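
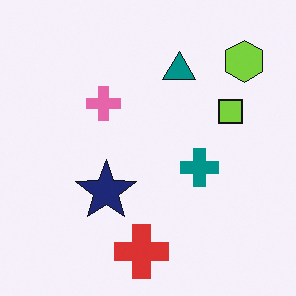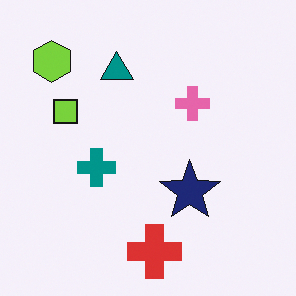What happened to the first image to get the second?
Flipped horizontally (left ↔ right).

The lime hexagon is in the top-right of the first image and the top-left of the second — shapes on opposite sides of the vertical midline have swapped in a mirror flip.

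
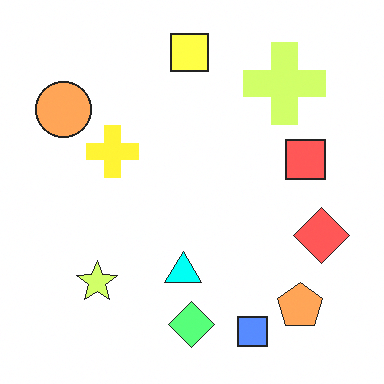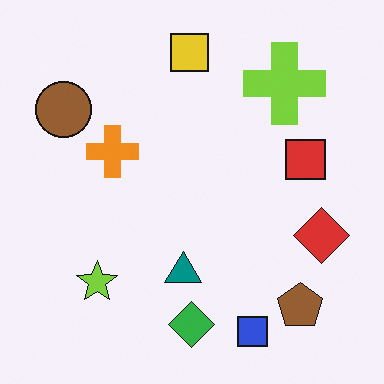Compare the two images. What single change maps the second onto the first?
Noticeably brightened.

Every pixel — background and shapes alike — is uniformly brightened.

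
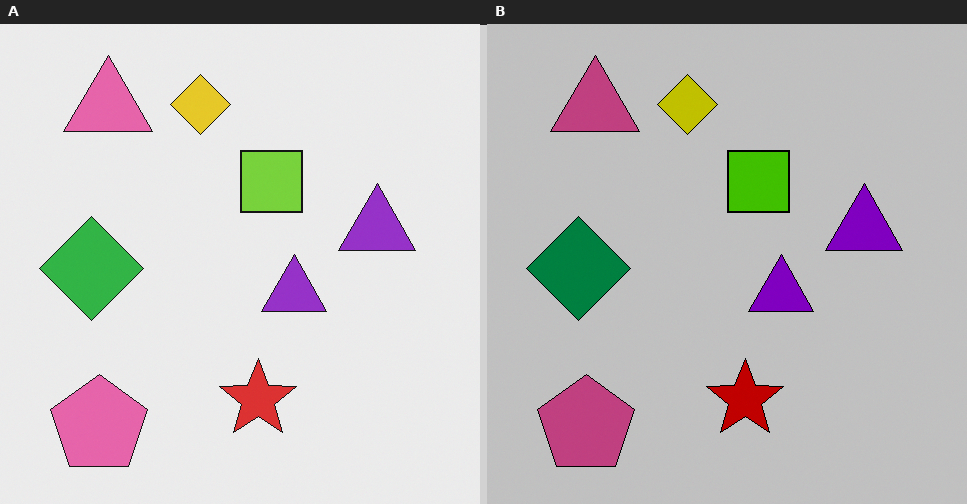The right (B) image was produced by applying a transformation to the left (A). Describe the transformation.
It was aggressively posterized.

Each flat color has snapped to a coarser quantized level — most visibly, the near-white background has dropped to a flat grey.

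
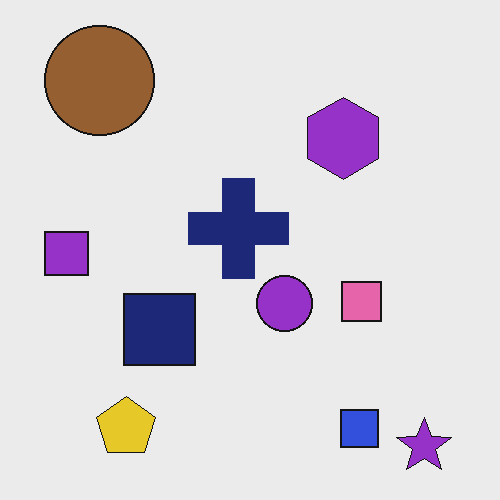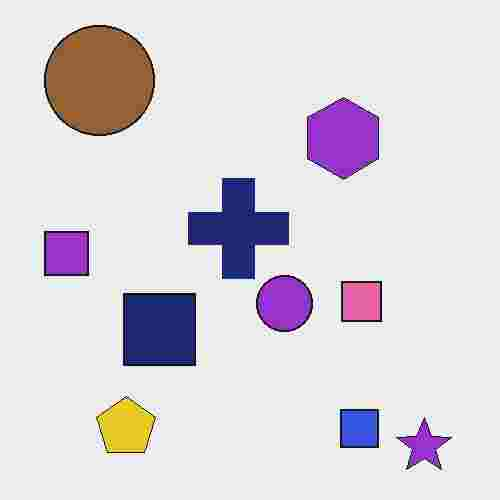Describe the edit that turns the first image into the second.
The transformation is: heavily JPEG-compressed with obvious blocking artifacts.

Blocky 8×8 compression artifacts appear around shape edges and the flat background shows ringing — characteristic JPEG degradation.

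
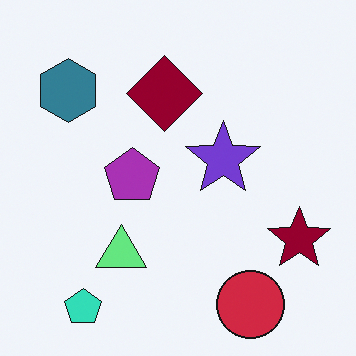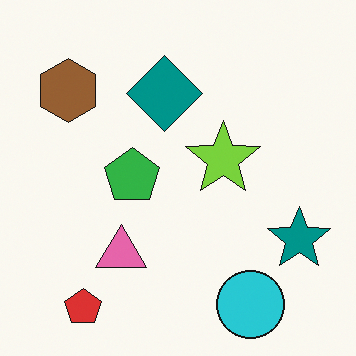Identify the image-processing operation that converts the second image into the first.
The image was hue-shifted by a large amount.

Every shape's color has rotated by the same amount around the hue wheel — a uniform hue shift.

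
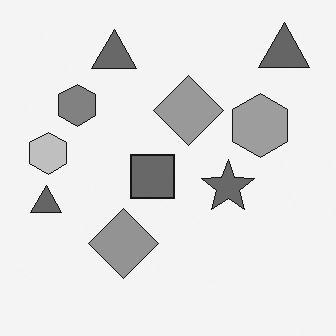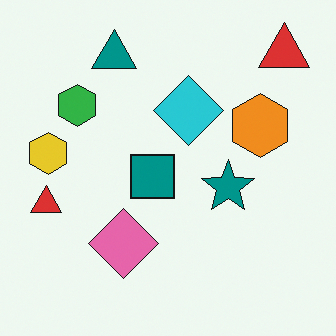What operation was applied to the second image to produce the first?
The transformation is: converted to grayscale.

All color is removed — every shape is now a shade of grey.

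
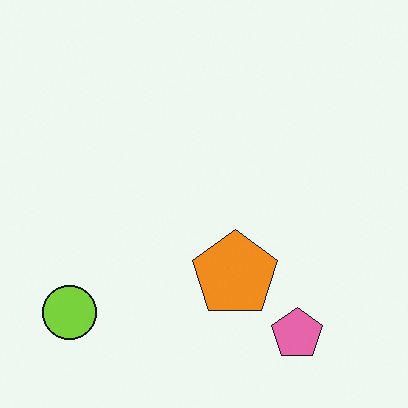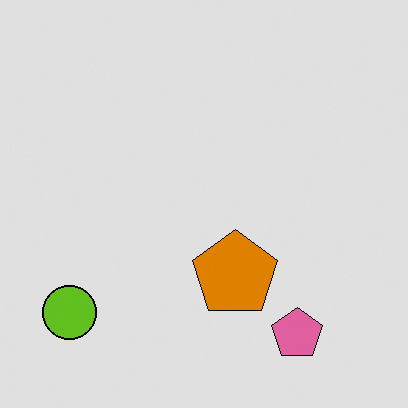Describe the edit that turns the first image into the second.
Moderately posterized.

Each flat color has snapped to a coarser quantized level — most visibly, the near-white background has dropped to a flat grey.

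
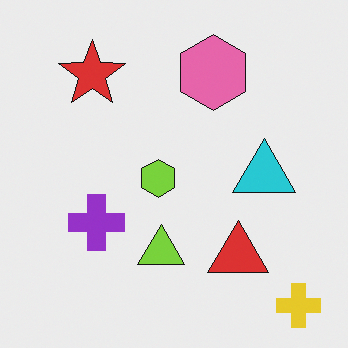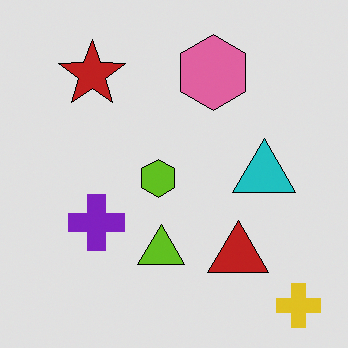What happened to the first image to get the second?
It was moderately posterized.

Each flat color has snapped to a coarser quantized level — most visibly, the near-white background has dropped to a flat grey.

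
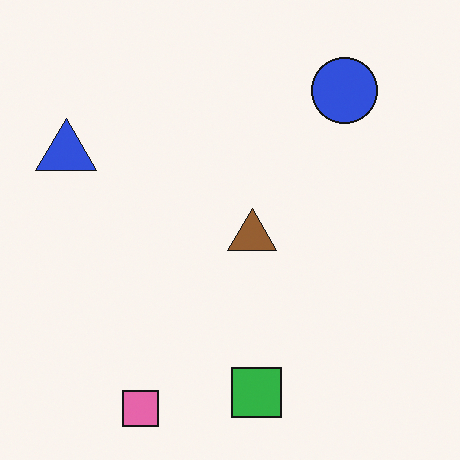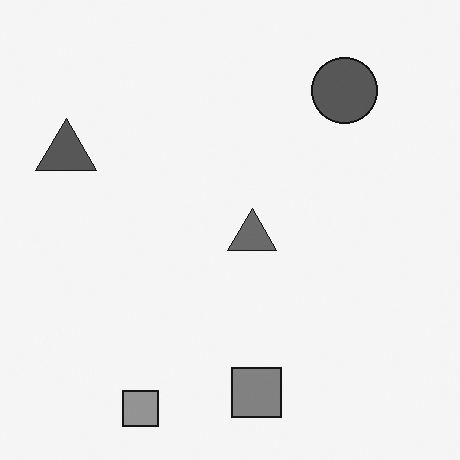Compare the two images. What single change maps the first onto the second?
The image was converted to grayscale.

All color is removed — every shape is now a shade of grey.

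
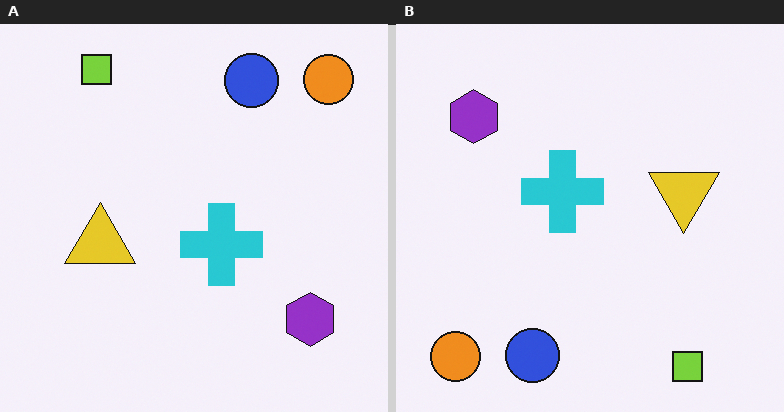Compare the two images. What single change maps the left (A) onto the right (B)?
This is the original image rotated 180°.

The orange circle sits in the top-right of the left (A) image and the bottom-left of the right (B) — consistent with a whole-image 180° rotation.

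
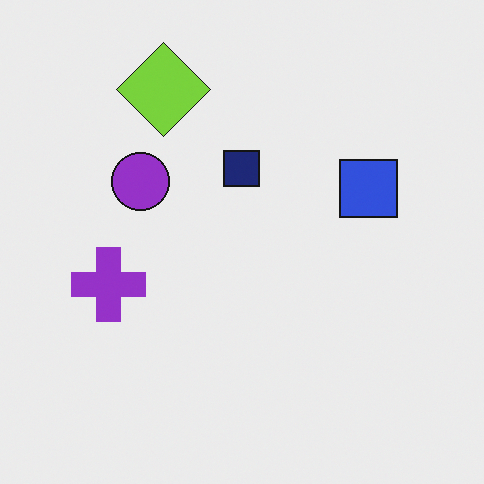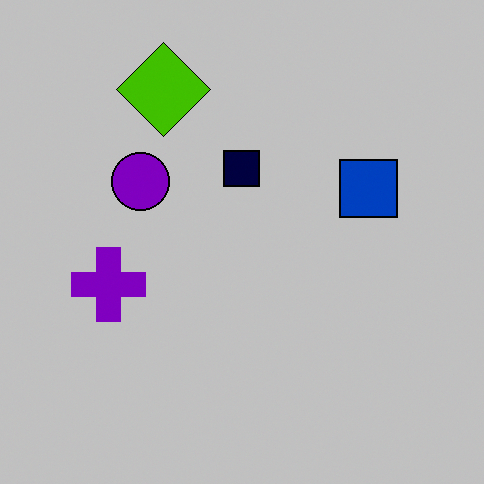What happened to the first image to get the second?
It was aggressively posterized.

Each flat color has snapped to a coarser quantized level — most visibly, the near-white background has dropped to a flat grey.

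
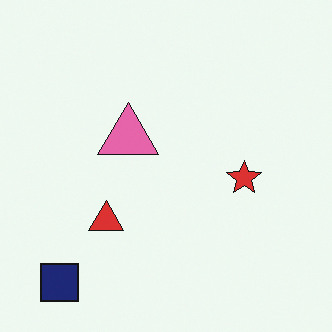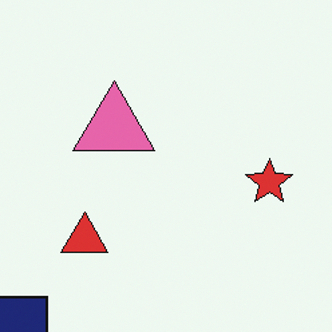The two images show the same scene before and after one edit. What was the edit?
It was cropped to a modestly smaller region and rescaled.

The visible shapes are larger and the field of view is narrower; shapes near the original edges may be partly or wholly outside the frame — a crop-and-rescale.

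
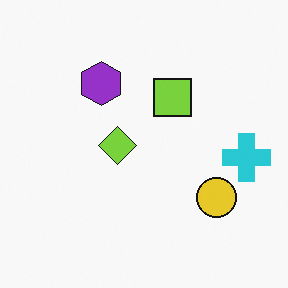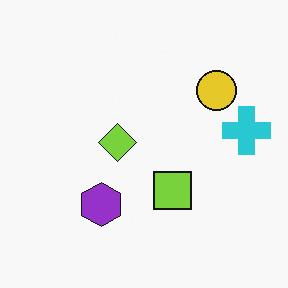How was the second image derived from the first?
Flipped vertically (top ↔ bottom).

The purple hexagon is in the top of the first image and the bottom of the second — shapes on opposite sides of the horizontal midline have swapped in a mirror flip.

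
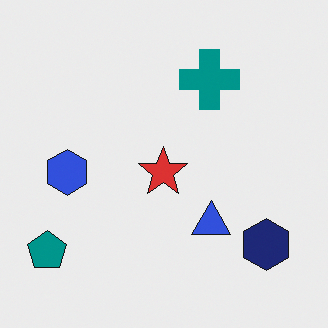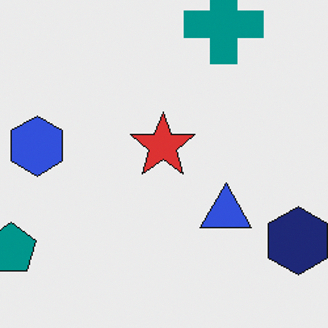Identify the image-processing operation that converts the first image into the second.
The second image is the first cropped to a modestly smaller region and rescaled.

The visible shapes are larger and the field of view is narrower; shapes near the original edges may be partly or wholly outside the frame — a crop-and-rescale.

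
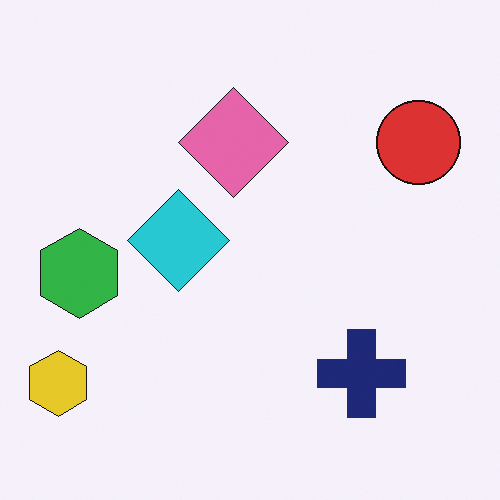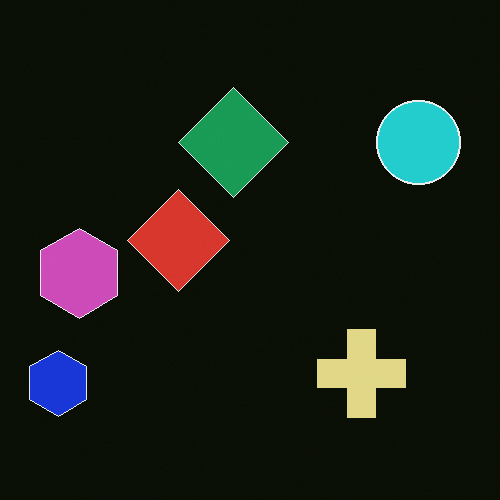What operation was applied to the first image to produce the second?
It was color-inverted (negative).

The light background has become dark and every shape's color is its complement — a photographic negative.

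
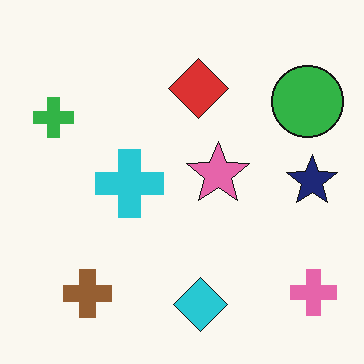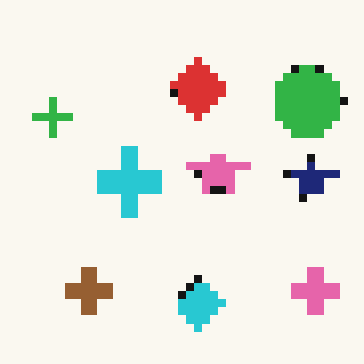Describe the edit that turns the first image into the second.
Moderately pixelated.

Shapes are reduced to large square blocks; fine edges and outlines are lost — a downscale-then-upscale (mosaic) effect.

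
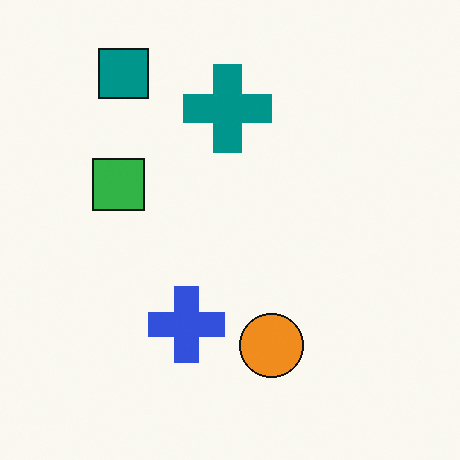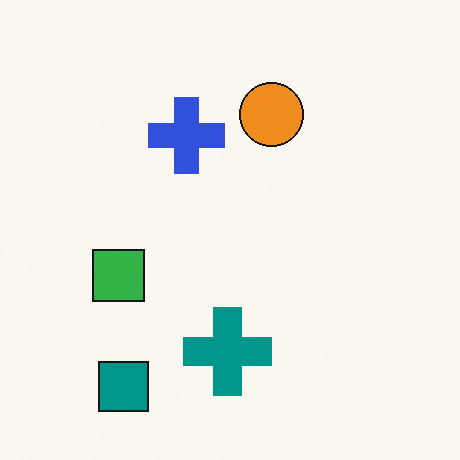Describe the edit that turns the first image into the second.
Flipped vertically (top ↔ bottom).

The teal square is in the top-left of the first image and the bottom-left of the second — shapes on opposite sides of the horizontal midline have swapped in a mirror flip.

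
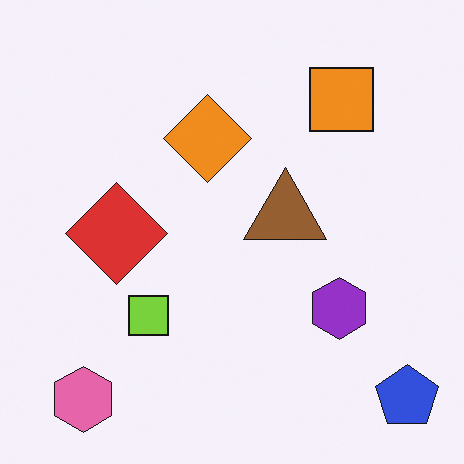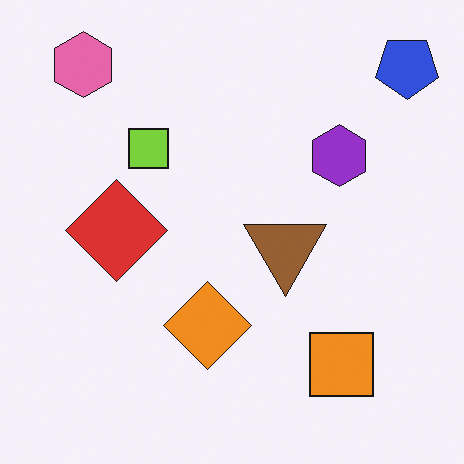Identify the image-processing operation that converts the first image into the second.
Flipped vertically (top ↔ bottom).

The pink hexagon is in the bottom-left of the first image and the top-left of the second — shapes on opposite sides of the horizontal midline have swapped in a mirror flip.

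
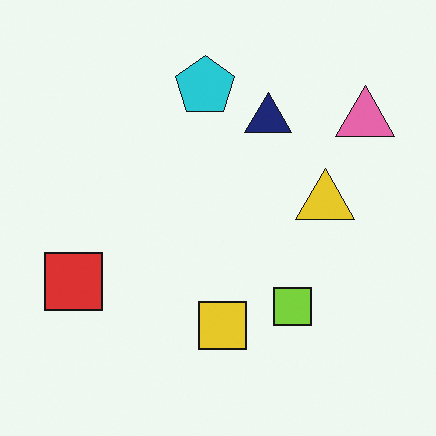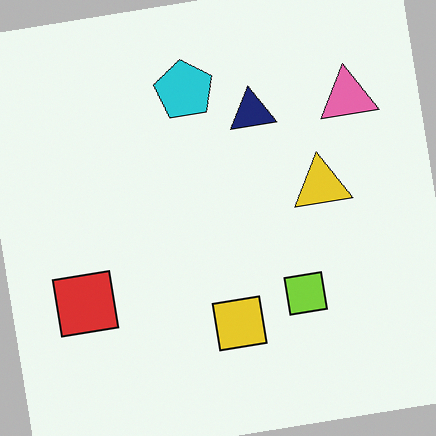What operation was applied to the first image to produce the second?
The image was rotated counter-clockwise by a slight angle.

Every shape is tilted by the same angle and the image corners show triangular fill wedges — a whole-image rotation by a non-right angle.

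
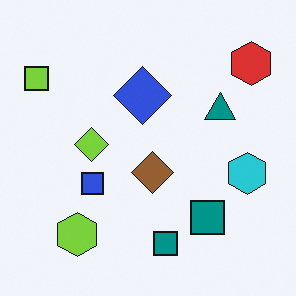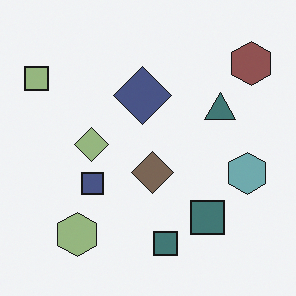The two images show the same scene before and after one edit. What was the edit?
The transformation is: made much more muted (saturation change).

All colors are more muted and greyish — a global saturation change.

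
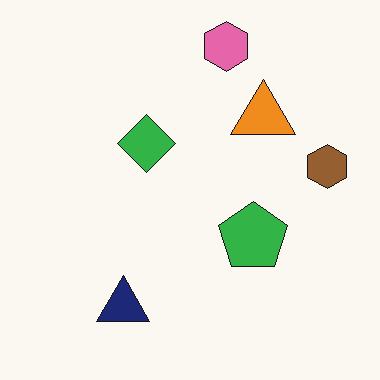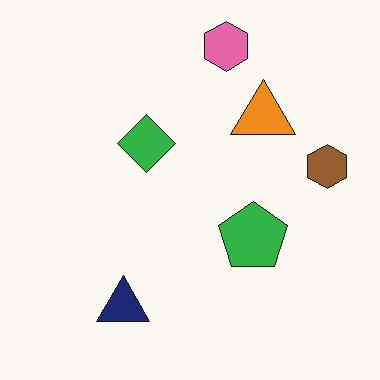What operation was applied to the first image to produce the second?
The image was JPEG-compressed with visible artifacts.

Blocky 8×8 compression artifacts appear around shape edges and the flat background shows ringing — characteristic JPEG degradation.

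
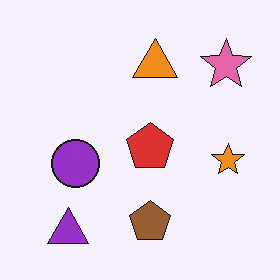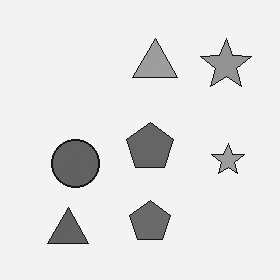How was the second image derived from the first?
Converted to grayscale.

All color is removed — every shape is now a shade of grey.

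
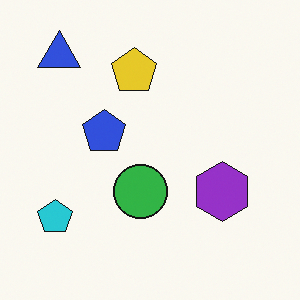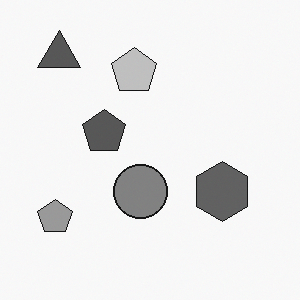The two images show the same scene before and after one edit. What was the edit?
The transformation is: converted to grayscale.

All color is removed — every shape is now a shade of grey.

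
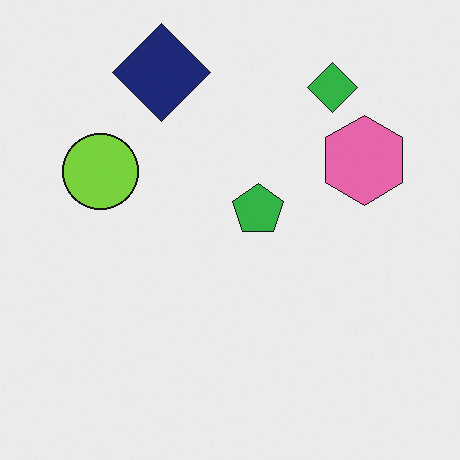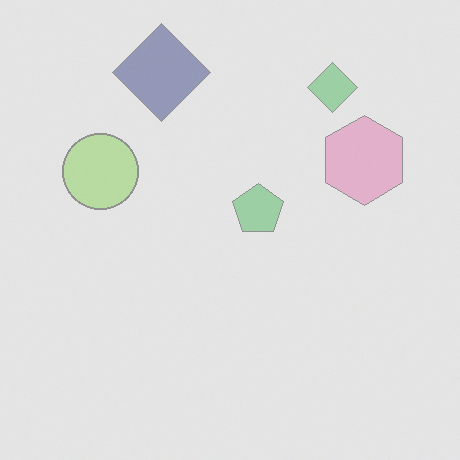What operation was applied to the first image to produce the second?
The transformation is: washed out (contrast reduced).

Tones are pushed toward mid-grey across the whole image — a global contrast change.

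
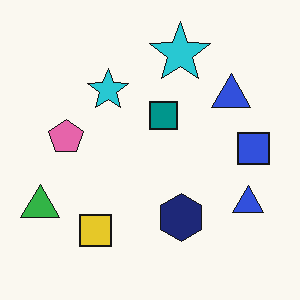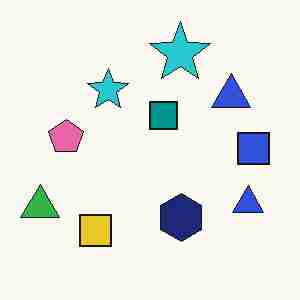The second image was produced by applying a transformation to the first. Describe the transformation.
This is the original image heavily JPEG-compressed with obvious blocking artifacts.

Blocky 8×8 compression artifacts appear around shape edges and the flat background shows ringing — characteristic JPEG degradation.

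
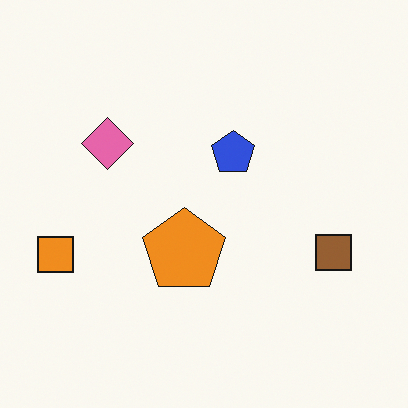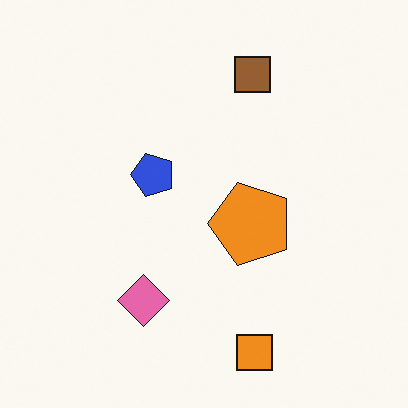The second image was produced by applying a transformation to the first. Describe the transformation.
The second image is the first rotated 90° counter-clockwise.

The orange square sits in the left of the first image and the bottom of the second — consistent with a whole-image 90° counter-clockwise rotation.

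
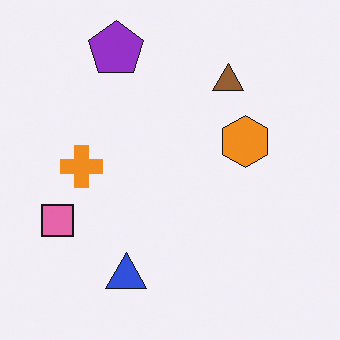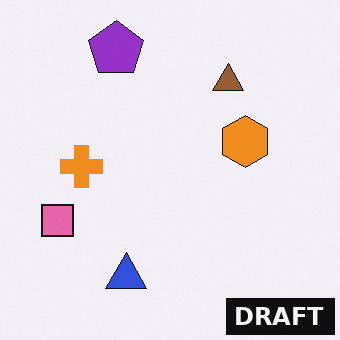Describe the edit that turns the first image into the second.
This is the original image watermarked with the text "DRAFT" in the lower-right corner.

A dark label reading "DRAFT" appears in the lower-right corner.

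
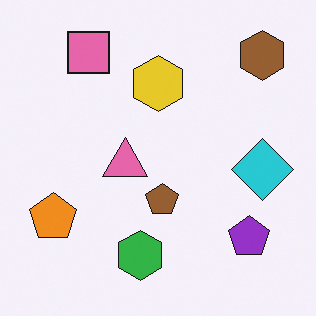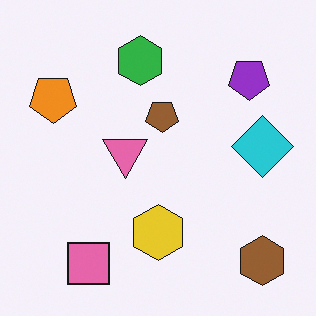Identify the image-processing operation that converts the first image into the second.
The image was flipped vertically (top ↔ bottom).

The pink square is in the top-left of the first image and the bottom-left of the second — shapes on opposite sides of the horizontal midline have swapped in a mirror flip.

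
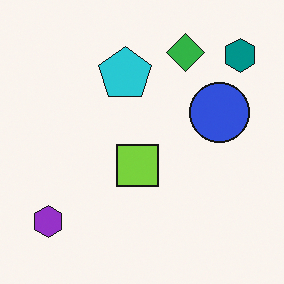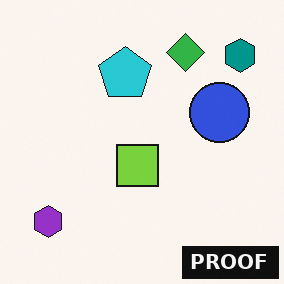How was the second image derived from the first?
Watermarked with the text "PROOF" in the lower-right corner.

A dark label reading "PROOF" appears in the lower-right corner.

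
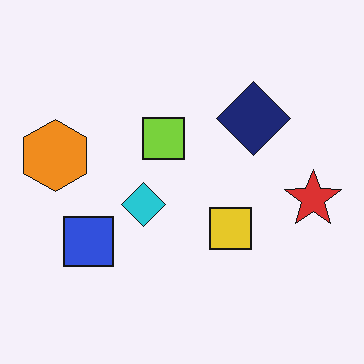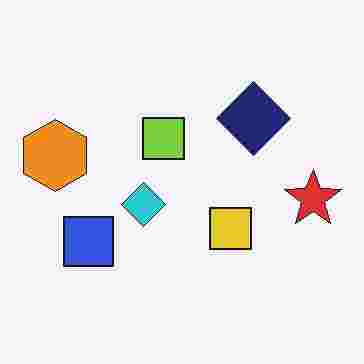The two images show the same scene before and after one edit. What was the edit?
The transformation is: heavily JPEG-compressed with obvious blocking artifacts.

Blocky 8×8 compression artifacts appear around shape edges and the flat background shows ringing — characteristic JPEG degradation.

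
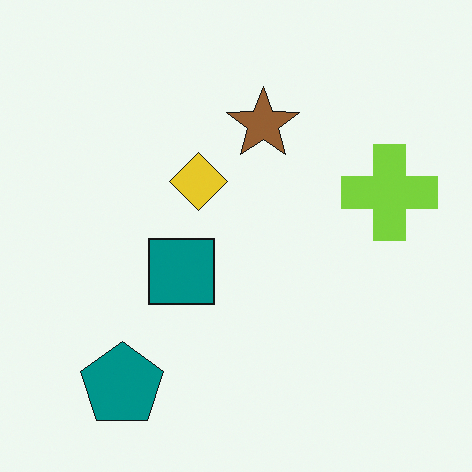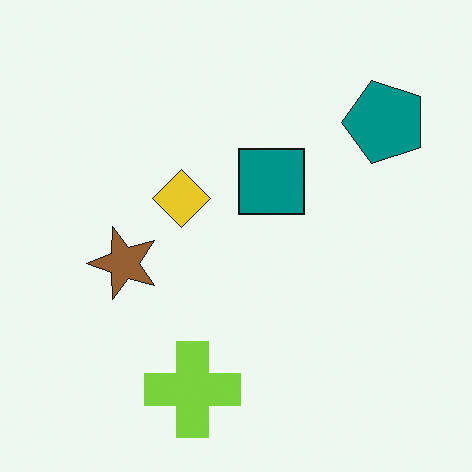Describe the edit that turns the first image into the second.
The second image is the first transposed (reflected across the top-left ↔ bottom-right diagonal).

Shapes have swapped their row and column positions — what was in the top-right is now in the bottom-left — a diagonal reflection.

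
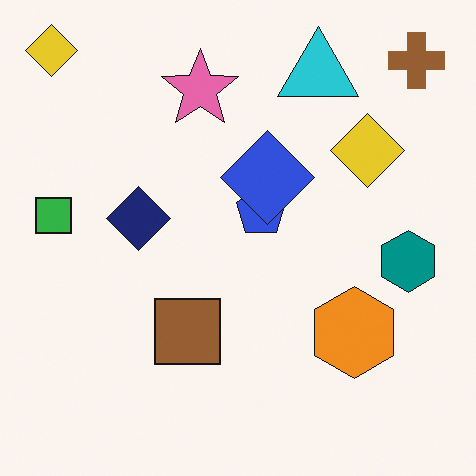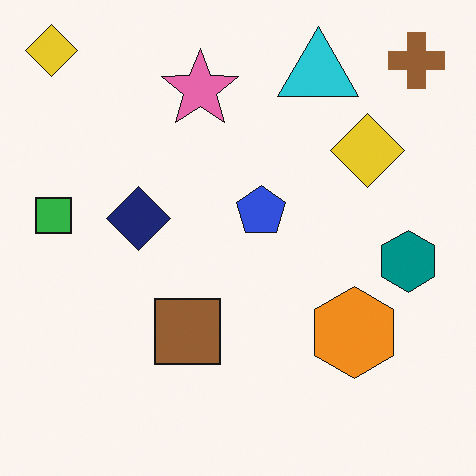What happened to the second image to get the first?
The transformation is: overlaid with an additional blue diamond.

A blue diamond appears in the first image that is absent from the second.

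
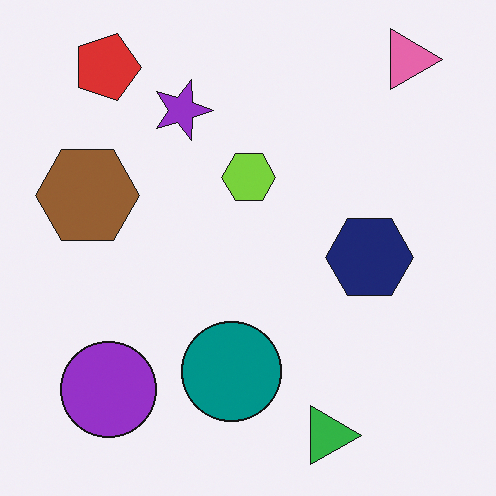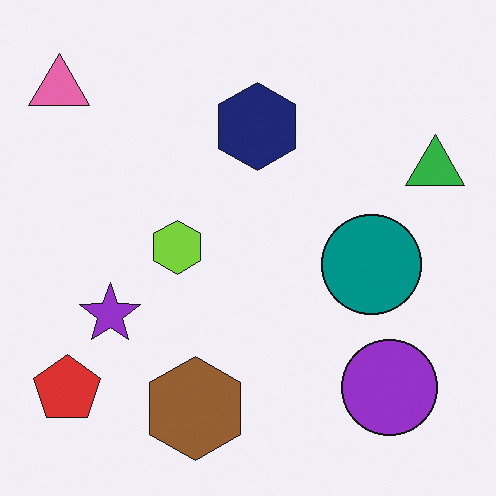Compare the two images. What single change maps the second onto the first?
The image was rotated 90° clockwise.

The pink triangle sits in the top-left of the second image and the top-right of the first — consistent with a whole-image 90° clockwise rotation.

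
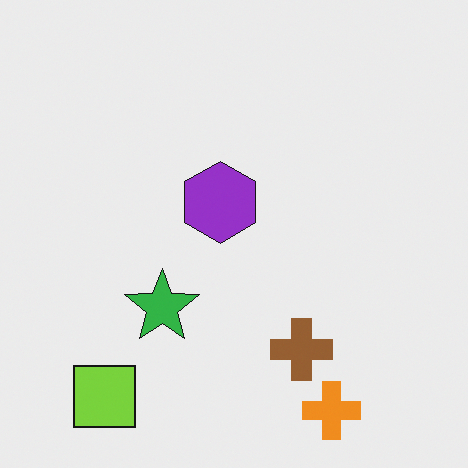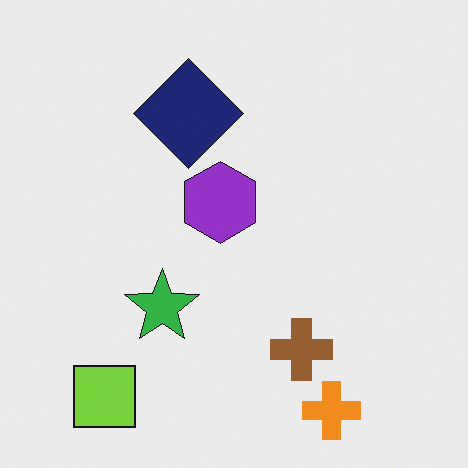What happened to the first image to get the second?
The image was overlaid with an additional navy diamond.

A navy diamond appears in the second image that is absent from the first.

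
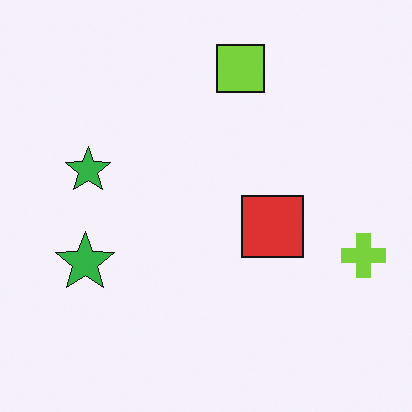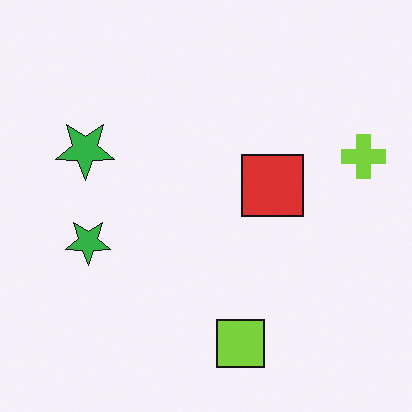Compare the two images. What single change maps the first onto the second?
The second image is the first flipped vertically (top ↔ bottom).

The lime square is in the top of the first image and the bottom of the second — shapes on opposite sides of the horizontal midline have swapped in a mirror flip.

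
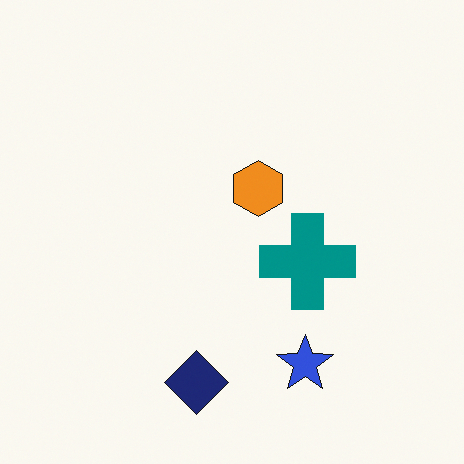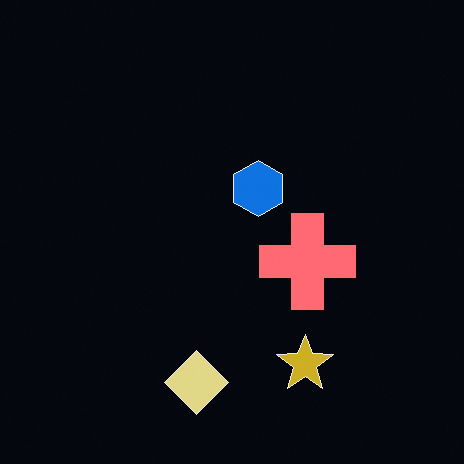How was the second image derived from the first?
The second image is the first color-inverted (negative).

The light background has become dark and every shape's color is its complement — a photographic negative.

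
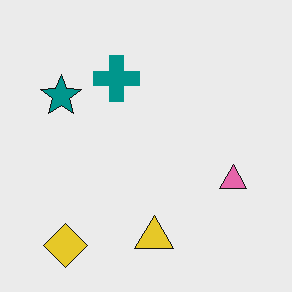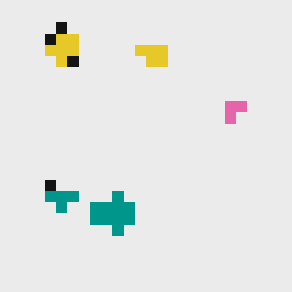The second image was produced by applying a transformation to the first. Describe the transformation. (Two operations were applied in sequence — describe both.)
This is the original image flipped vertically (top ↔ bottom), then coarsely pixelated.

The yellow diamond is in the bottom-left of the first image and the top-left of the second — shapes on opposite sides of the horizontal midline have swapped in a mirror flip. Shapes are reduced to large square blocks; fine edges and outlines are lost — a downscale-then-upscale (mosaic) effect.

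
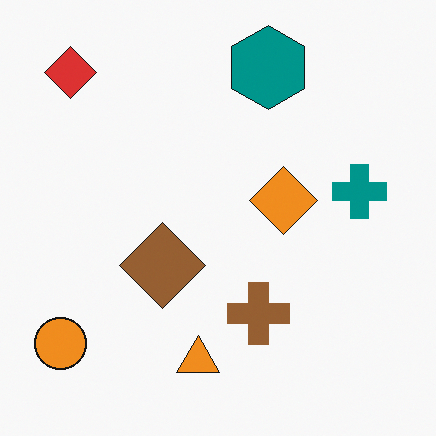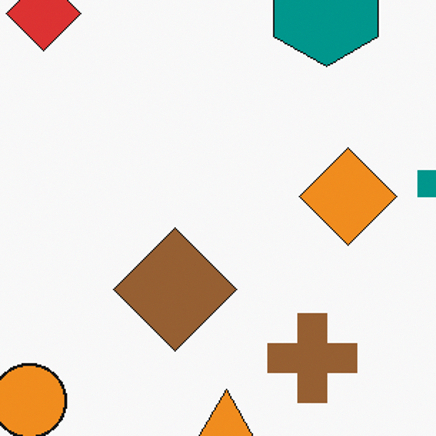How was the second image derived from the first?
Cropped to a modestly smaller region and rescaled.

The visible shapes are larger and the field of view is narrower; shapes near the original edges may be partly or wholly outside the frame — a crop-and-rescale.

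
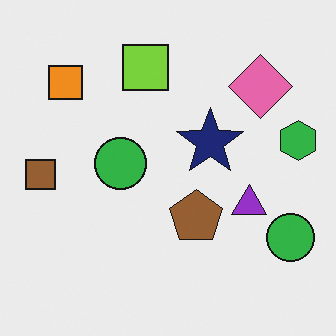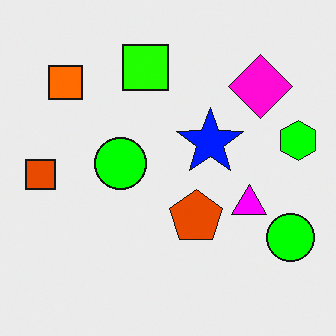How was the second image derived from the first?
This is the original image made much more vivid (saturation change).

All colors are more vivid — a global saturation change.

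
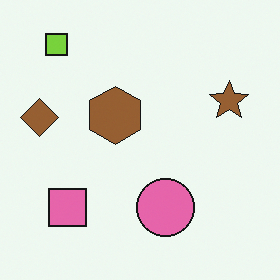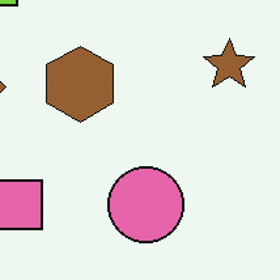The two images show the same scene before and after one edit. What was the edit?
The transformation is: cropped to a modestly smaller region and rescaled.

The visible shapes are larger and the field of view is narrower; shapes near the original edges may be partly or wholly outside the frame — a crop-and-rescale.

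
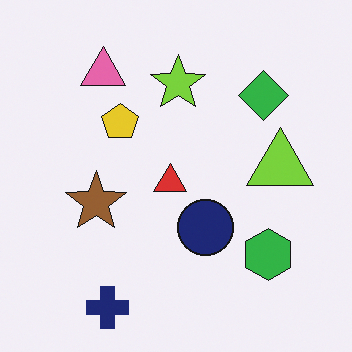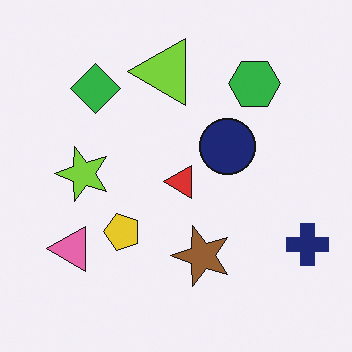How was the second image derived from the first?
It was rotated 90° counter-clockwise.

The navy cross sits in the bottom-left of the first image and the bottom-right of the second — consistent with a whole-image 90° counter-clockwise rotation.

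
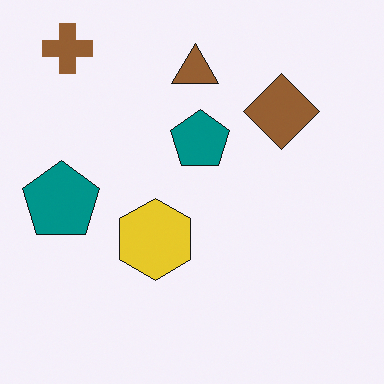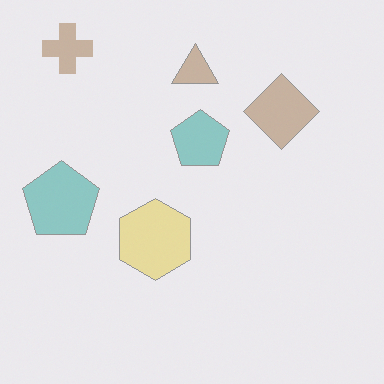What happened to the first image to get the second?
The second image is the first washed out (contrast reduced).

Tones are pushed toward mid-grey across the whole image — a global contrast change.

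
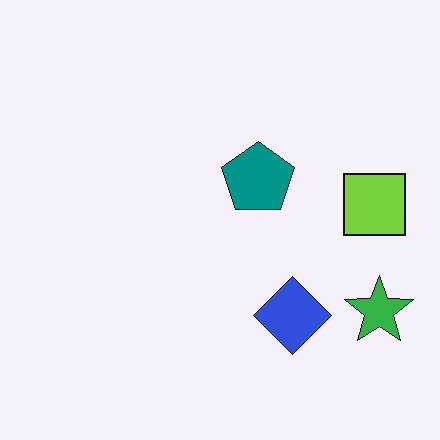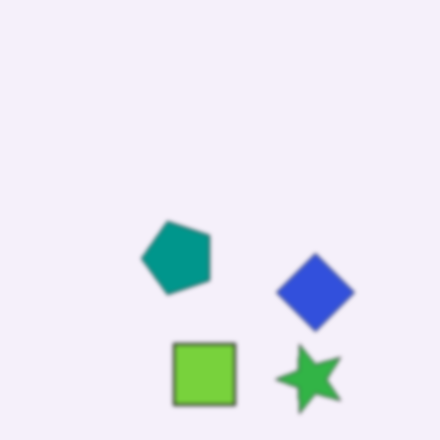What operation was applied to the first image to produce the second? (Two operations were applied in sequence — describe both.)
Given a subtle gaussian blur, then transposed (reflected across the top-left ↔ bottom-right diagonal).

Shape edges and outlines are uniformly softened across the whole image. Shapes have swapped their row and column positions — what was in the top-right is now in the bottom-left — a diagonal reflection.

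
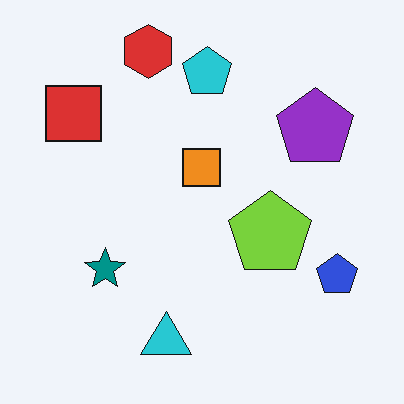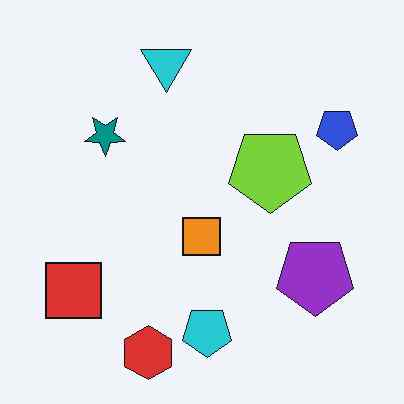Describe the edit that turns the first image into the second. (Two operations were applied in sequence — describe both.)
Flipped vertically (top ↔ bottom), then given moderate JPEG compression.

The red hexagon is in the top of the first image and the bottom of the second — shapes on opposite sides of the horizontal midline have swapped in a mirror flip. Blocky 8×8 compression artifacts appear around shape edges and the flat background shows ringing — characteristic JPEG degradation.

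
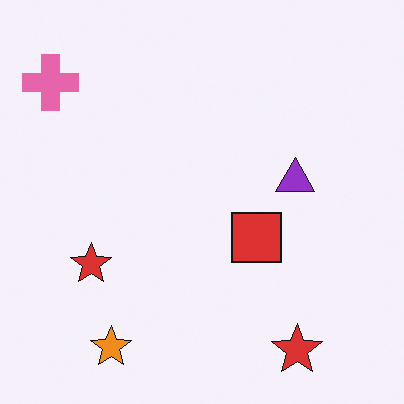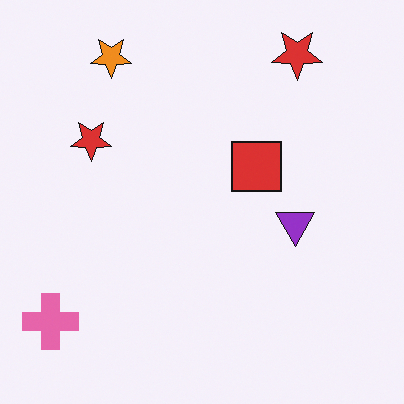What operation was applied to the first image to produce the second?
The image was flipped vertically (top ↔ bottom).

The orange star is in the bottom-left of the first image and the top-left of the second — shapes on opposite sides of the horizontal midline have swapped in a mirror flip.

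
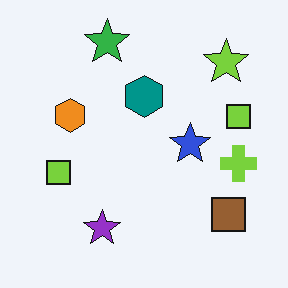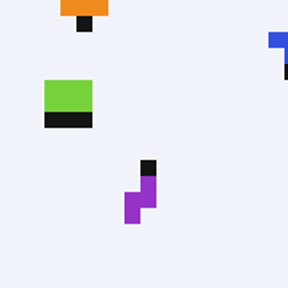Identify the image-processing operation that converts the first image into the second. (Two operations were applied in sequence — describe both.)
The second image is the first coarsely pixelated, then cropped tightly and scaled back up.

Shapes are reduced to large square blocks; fine edges and outlines are lost — a downscale-then-upscale (mosaic) effect. The visible shapes are larger and the field of view is narrower; shapes near the original edges may be partly or wholly outside the frame — a crop-and-rescale.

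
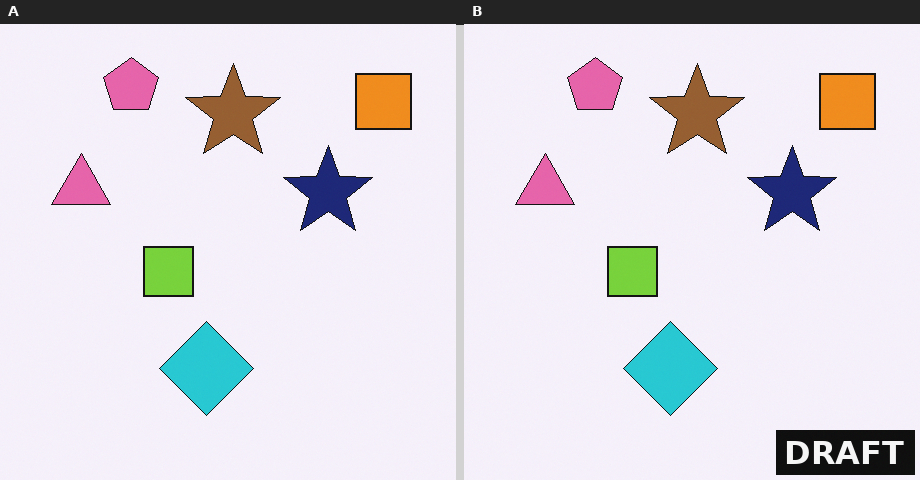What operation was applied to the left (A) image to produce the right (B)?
The image was watermarked with the text "DRAFT" in the lower-right corner.

A dark label reading "DRAFT" appears in the lower-right corner.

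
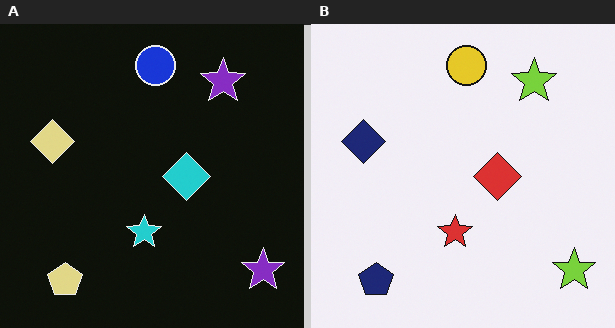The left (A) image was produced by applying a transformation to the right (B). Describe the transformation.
It was color-inverted (negative).

The light background has become dark and every shape's color is its complement — a photographic negative.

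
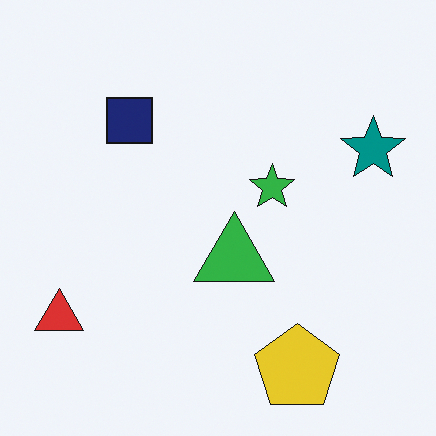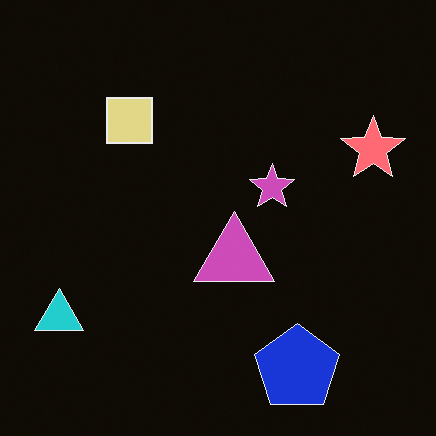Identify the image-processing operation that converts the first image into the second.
The transformation is: color-inverted (negative).

The light background has become dark and every shape's color is its complement — a photographic negative.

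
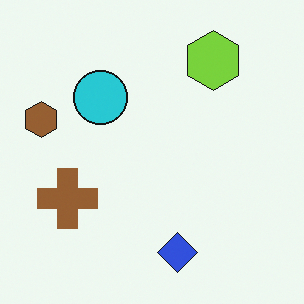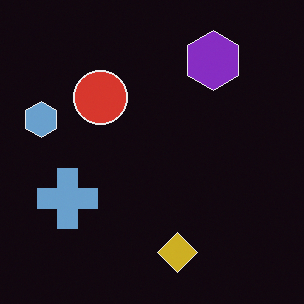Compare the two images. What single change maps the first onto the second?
Color-inverted (negative).

The light background has become dark and every shape's color is its complement — a photographic negative.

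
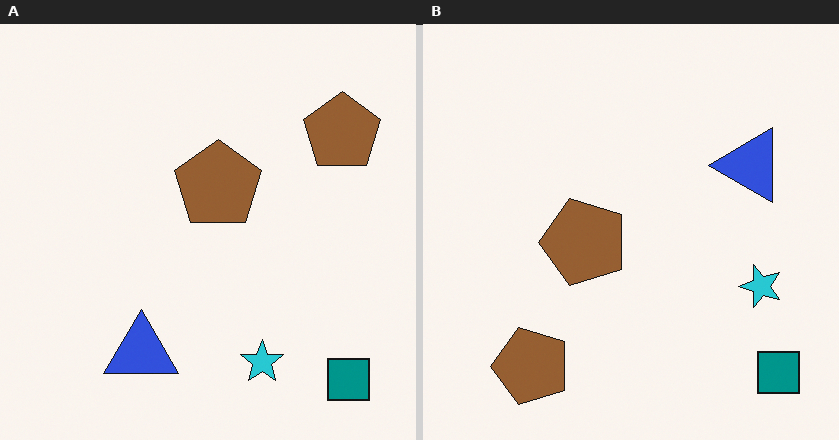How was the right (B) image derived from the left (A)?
The right (B) image is the left (A) transposed (reflected across the top-left ↔ bottom-right diagonal).

Shapes have swapped their row and column positions — what was in the top-right is now in the bottom-left — a diagonal reflection.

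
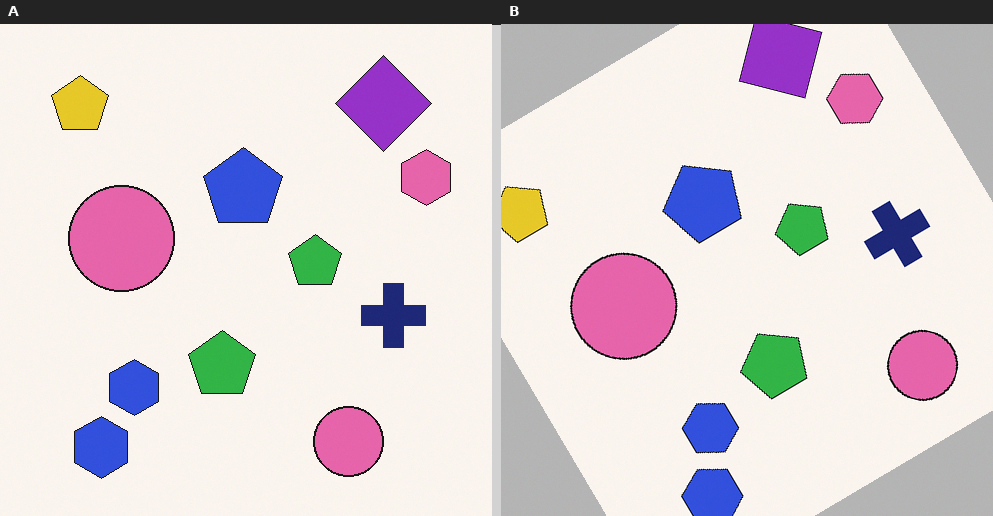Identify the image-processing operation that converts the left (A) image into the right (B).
The transformation is: rotated counter-clockwise by a large amount — several tens of degrees.

Every shape is tilted by the same angle and the image corners show triangular fill wedges — a whole-image rotation by a non-right angle.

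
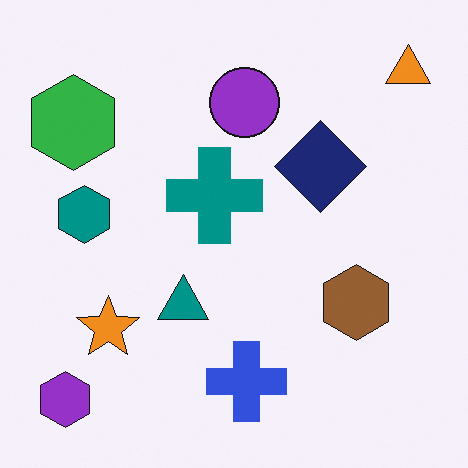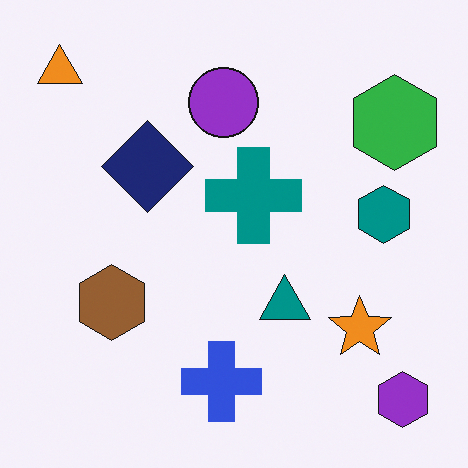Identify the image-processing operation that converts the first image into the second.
The transformation is: flipped horizontally (left ↔ right).

The orange triangle is in the top-right of the first image and the top-left of the second — shapes on opposite sides of the vertical midline have swapped in a mirror flip.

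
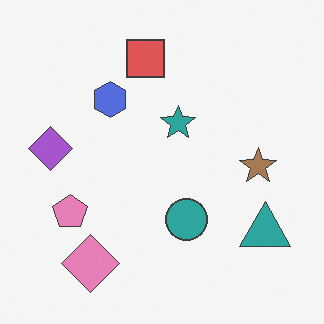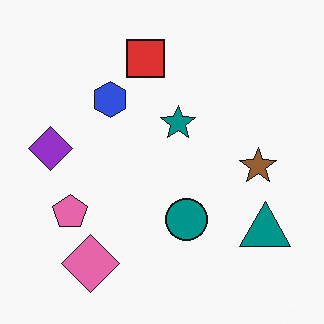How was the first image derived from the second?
Given slightly reduced contrast.

Tones are pushed toward mid-grey across the whole image — a global contrast change.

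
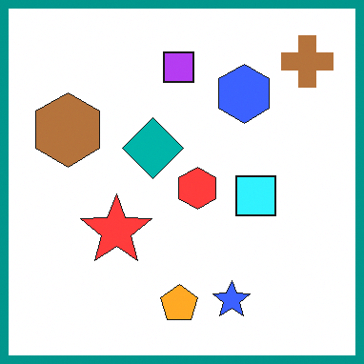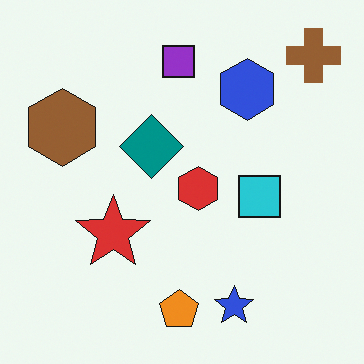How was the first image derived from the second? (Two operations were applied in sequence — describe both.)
The image was brightened a little, then framed with a teal border.

Every pixel — background and shapes alike — is uniformly brightened. A solid teal frame runs around the edge of the first image, with the content slightly shrunk inside it.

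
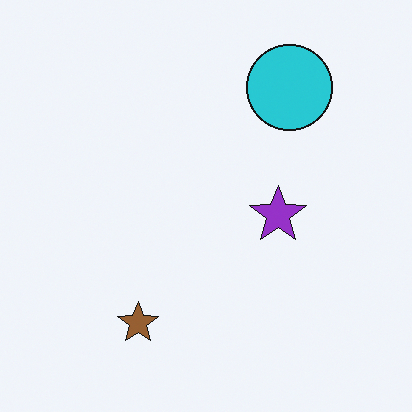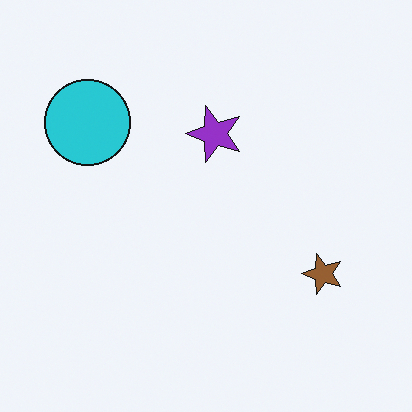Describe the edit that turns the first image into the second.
This is the original image rotated 90° counter-clockwise.

The cyan circle sits in the top-right of the first image and the top-left of the second — consistent with a whole-image 90° counter-clockwise rotation.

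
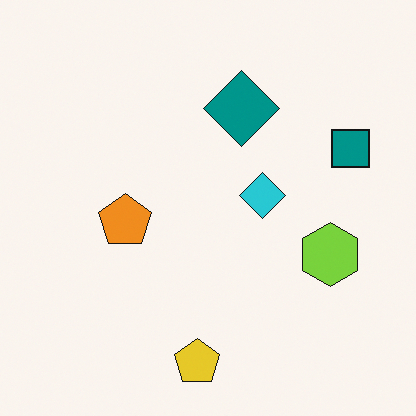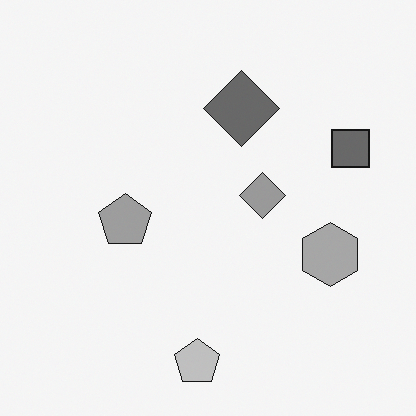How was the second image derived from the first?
The transformation is: converted to grayscale.

All color is removed — every shape is now a shade of grey.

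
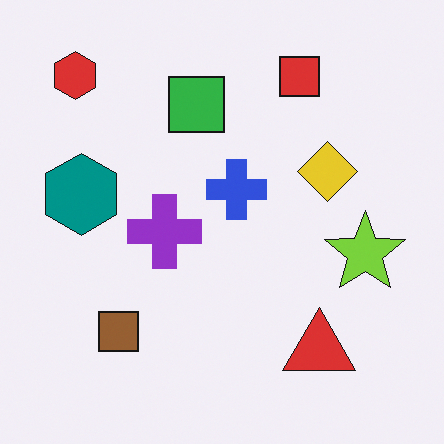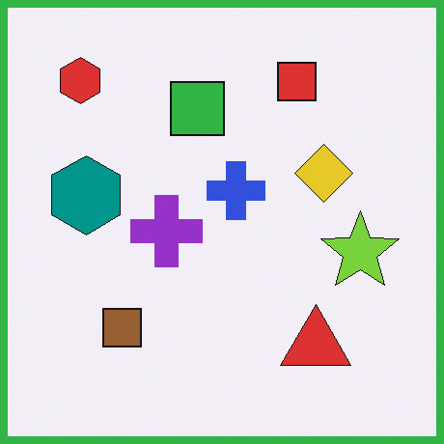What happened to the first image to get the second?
The image was framed with a green border.

A solid green frame runs around the edge of the second image, with the content slightly shrunk inside it.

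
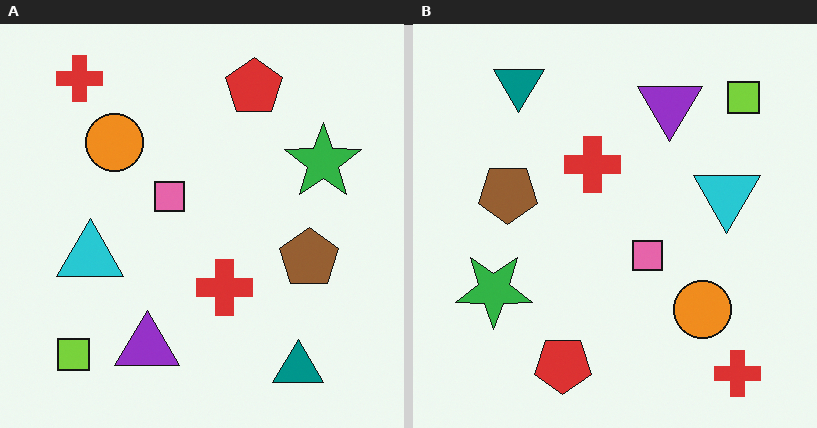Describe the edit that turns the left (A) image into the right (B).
It was rotated 180°.

The lime square sits in the bottom-left of the left (A) image and the top-right of the right (B) — consistent with a whole-image 180° rotation.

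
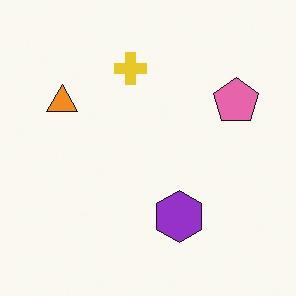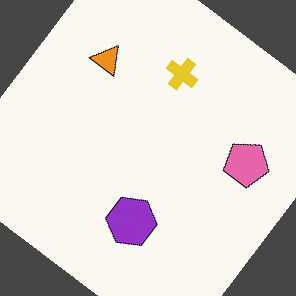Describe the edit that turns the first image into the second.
Rotated clockwise by a large amount — several tens of degrees.

Every shape is tilted by the same angle and the image corners show triangular fill wedges — a whole-image rotation by a non-right angle.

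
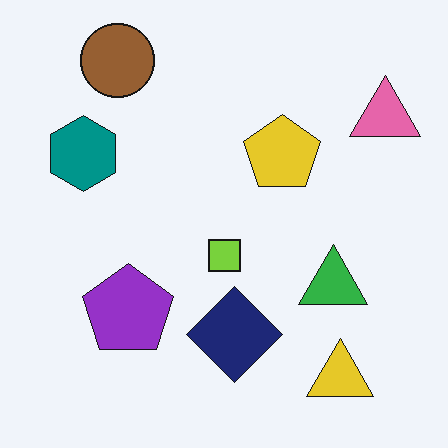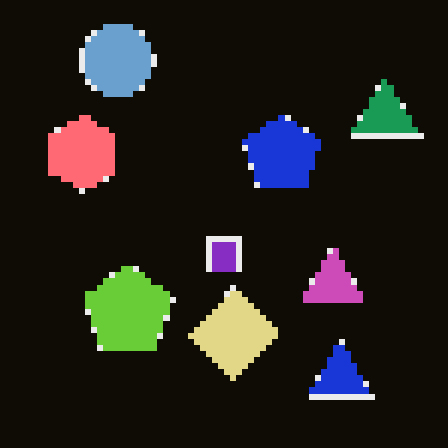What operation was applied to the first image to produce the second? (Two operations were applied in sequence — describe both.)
The transformation is: moderately pixelated, then color-inverted (negative).

Shapes are reduced to large square blocks; fine edges and outlines are lost — a downscale-then-upscale (mosaic) effect. The light background has become dark and every shape's color is its complement — a photographic negative.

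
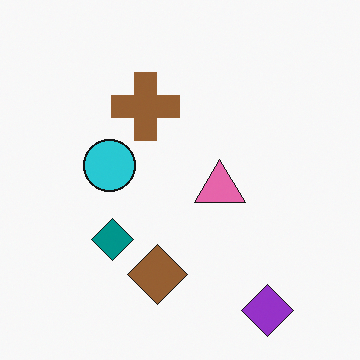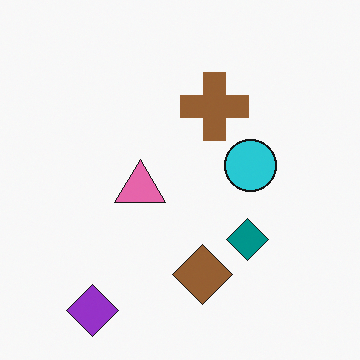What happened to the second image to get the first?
The first image is the second flipped horizontally (left ↔ right).

The purple diamond is in the bottom-left of the second image and the bottom-right of the first — shapes on opposite sides of the vertical midline have swapped in a mirror flip.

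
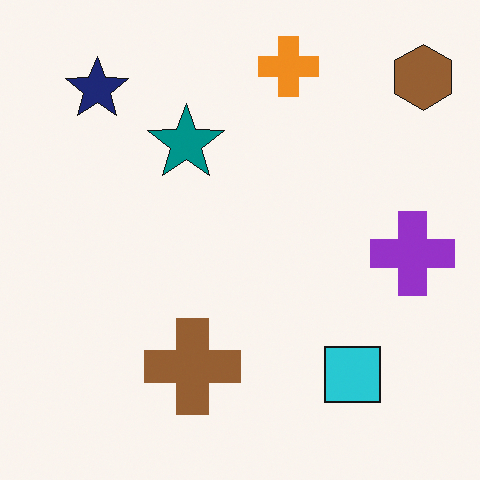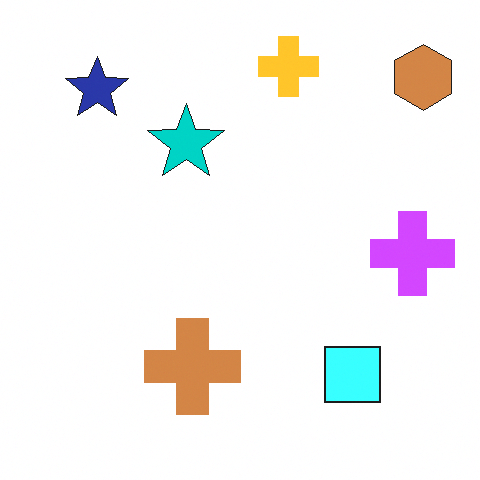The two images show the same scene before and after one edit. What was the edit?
This is the original image substantially brightened.

Every pixel — background and shapes alike — is uniformly brightened.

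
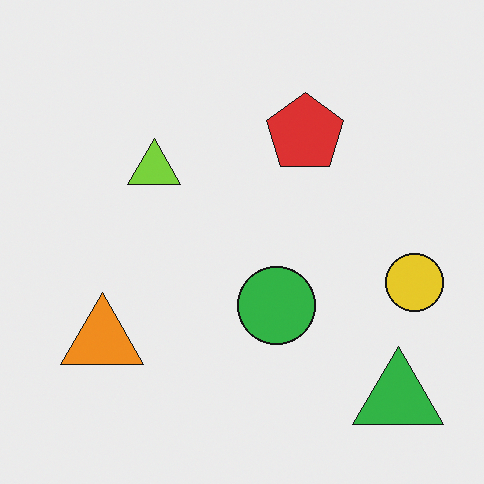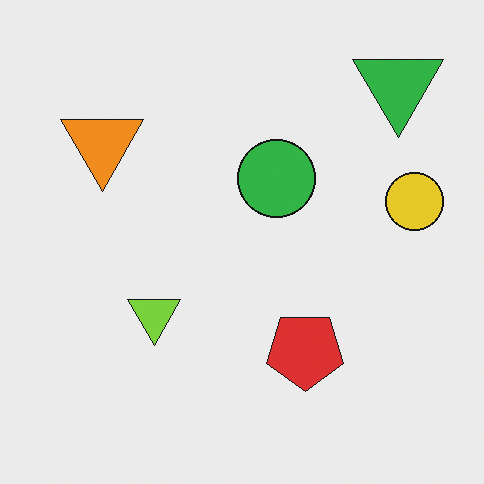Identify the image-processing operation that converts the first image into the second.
It was flipped vertically (top ↔ bottom).

The green triangle is in the bottom-right of the first image and the top-right of the second — shapes on opposite sides of the horizontal midline have swapped in a mirror flip.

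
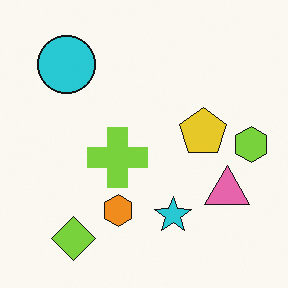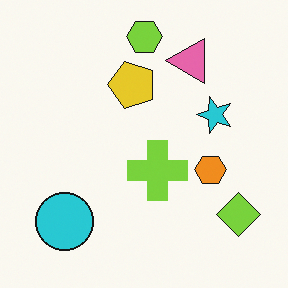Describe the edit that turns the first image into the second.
Rotated 90° counter-clockwise.

The lime diamond sits in the bottom-left of the first image and the bottom-right of the second — consistent with a whole-image 90° counter-clockwise rotation.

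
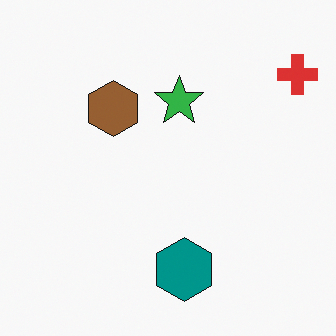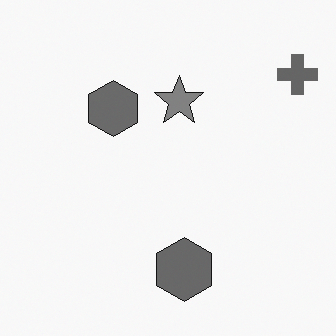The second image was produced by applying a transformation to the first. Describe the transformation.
It was converted to grayscale.

All color is removed — every shape is now a shade of grey.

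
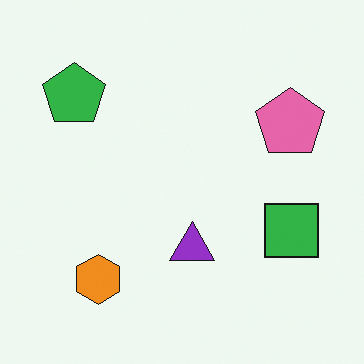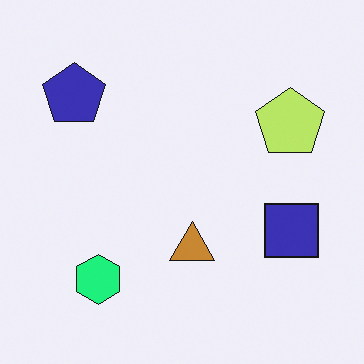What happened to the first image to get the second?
It was hue-shifted by a moderate amount.

Every shape's color has rotated by the same amount around the hue wheel — a uniform hue shift.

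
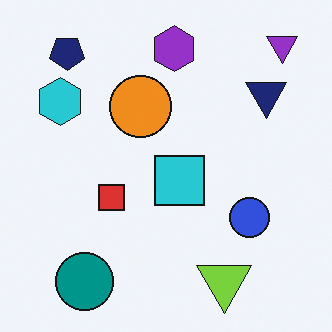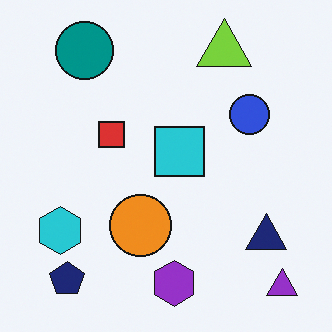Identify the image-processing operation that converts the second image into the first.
This is the original image flipped vertically (top ↔ bottom).

The purple triangle is in the bottom-right of the second image and the top-right of the first — shapes on opposite sides of the horizontal midline have swapped in a mirror flip.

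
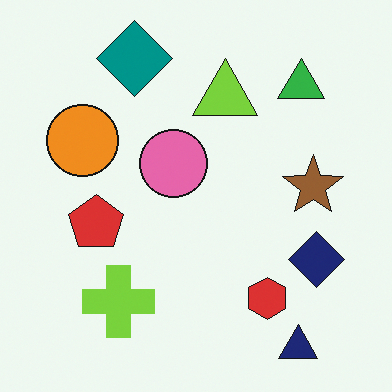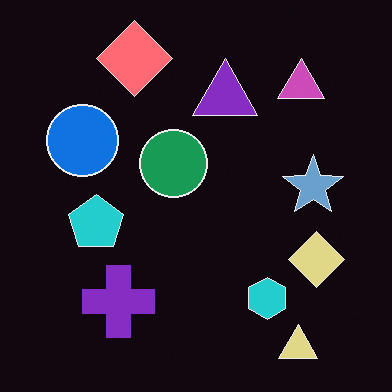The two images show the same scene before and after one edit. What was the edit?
Color-inverted (negative).

The light background has become dark and every shape's color is its complement — a photographic negative.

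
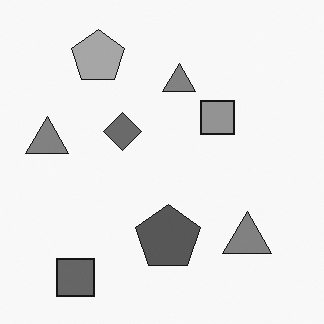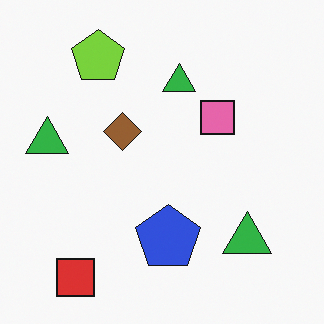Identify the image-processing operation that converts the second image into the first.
The transformation is: converted to grayscale.

All color is removed — every shape is now a shade of grey.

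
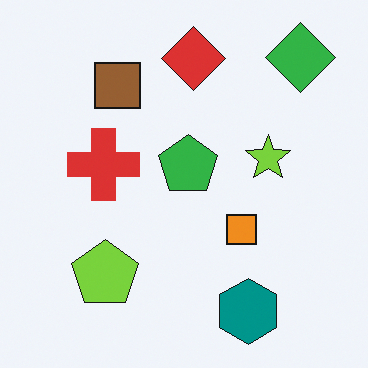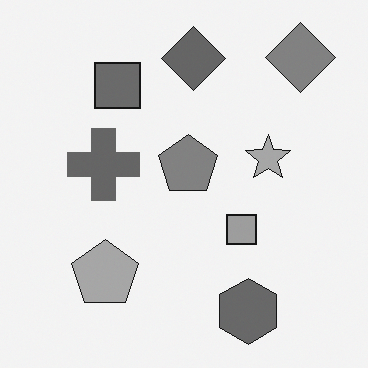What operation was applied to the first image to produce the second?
This is the original image converted to grayscale.

All color is removed — every shape is now a shade of grey.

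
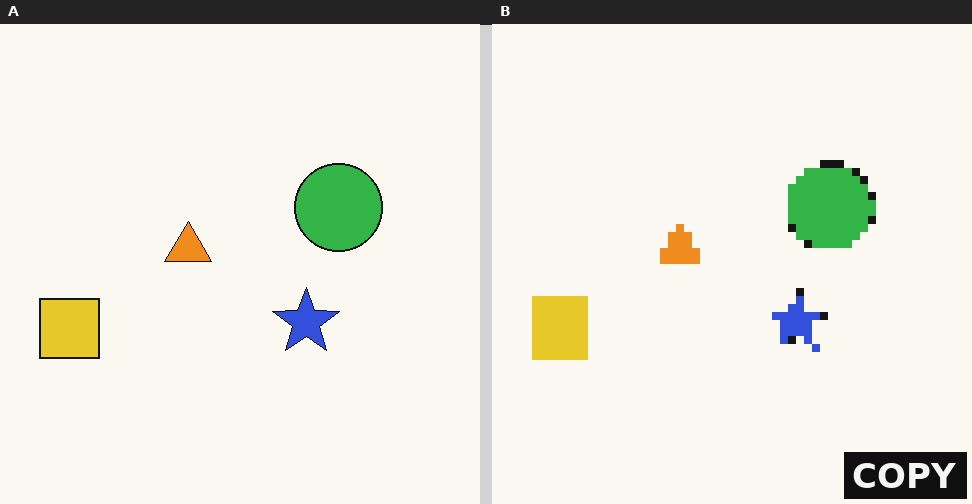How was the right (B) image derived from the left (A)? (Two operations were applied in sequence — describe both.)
This is the original image pixelated into visible square blocks, then watermarked with the text "COPY" in the lower-right corner.

Shapes are reduced to large square blocks; fine edges and outlines are lost — a downscale-then-upscale (mosaic) effect. A dark label reading "COPY" appears in the lower-right corner.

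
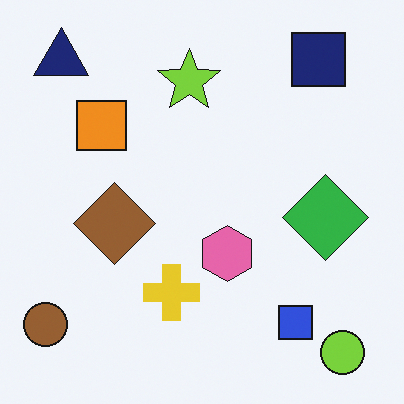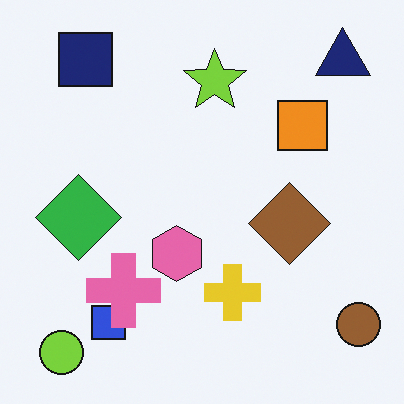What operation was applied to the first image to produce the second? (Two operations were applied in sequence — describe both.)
The transformation is: flipped horizontally (left ↔ right), then overlaid with an additional pink cross.

The brown circle is in the bottom-left of the first image and the bottom-right of the second — shapes on opposite sides of the vertical midline have swapped in a mirror flip. A pink cross appears in the second image that is absent from the first.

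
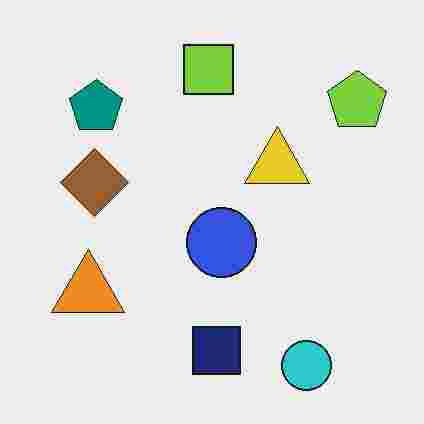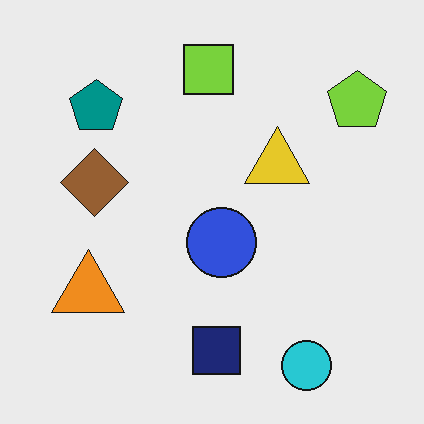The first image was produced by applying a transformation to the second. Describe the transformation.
It was degraded with heavy JPEG compression.

Blocky 8×8 compression artifacts appear around shape edges and the flat background shows ringing — characteristic JPEG degradation.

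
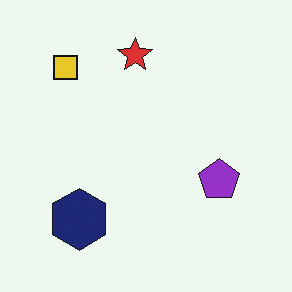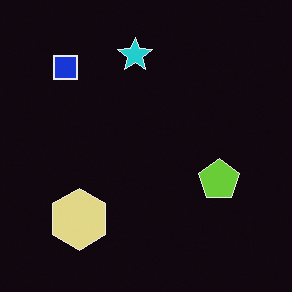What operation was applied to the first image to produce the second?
The transformation is: color-inverted (negative).

The light background has become dark and every shape's color is its complement — a photographic negative.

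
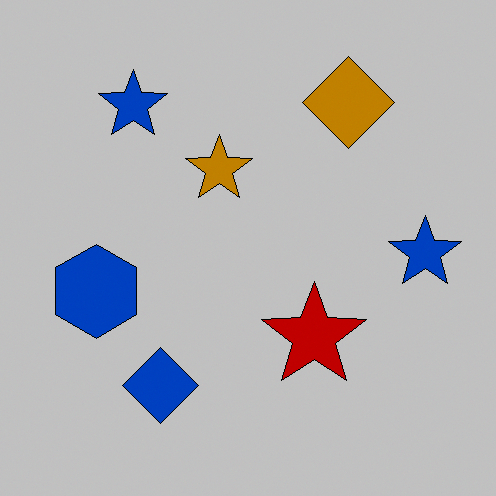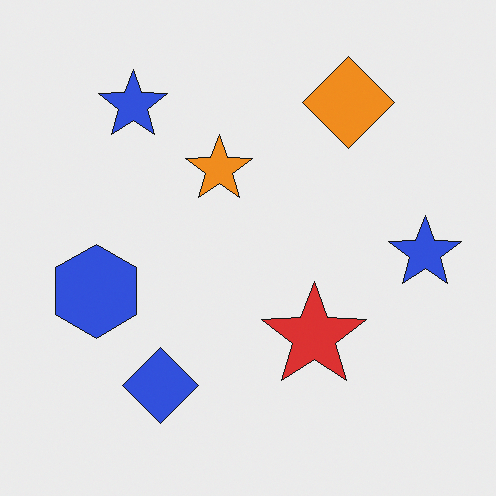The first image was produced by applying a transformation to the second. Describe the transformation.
This is the original image heavily posterized to just a handful of flat colors.

Each flat color has snapped to a coarser quantized level — most visibly, the near-white background has dropped to a flat grey.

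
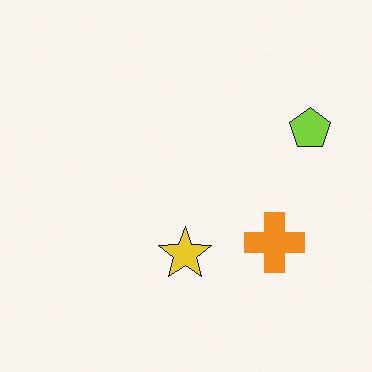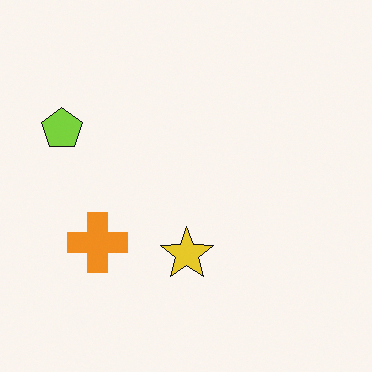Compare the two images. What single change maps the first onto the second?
The image was flipped horizontally (left ↔ right).

The lime pentagon is in the right of the first image and the left of the second — shapes on opposite sides of the vertical midline have swapped in a mirror flip.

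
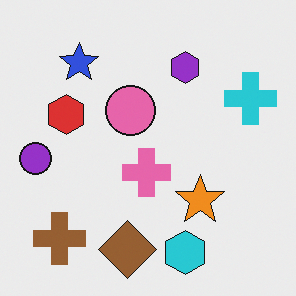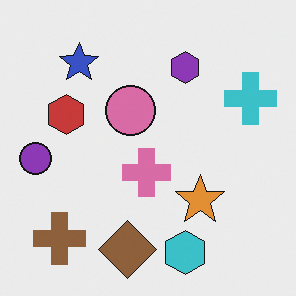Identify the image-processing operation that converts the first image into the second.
The image was slightly desaturated.

All colors are more muted and greyish — a global saturation change.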